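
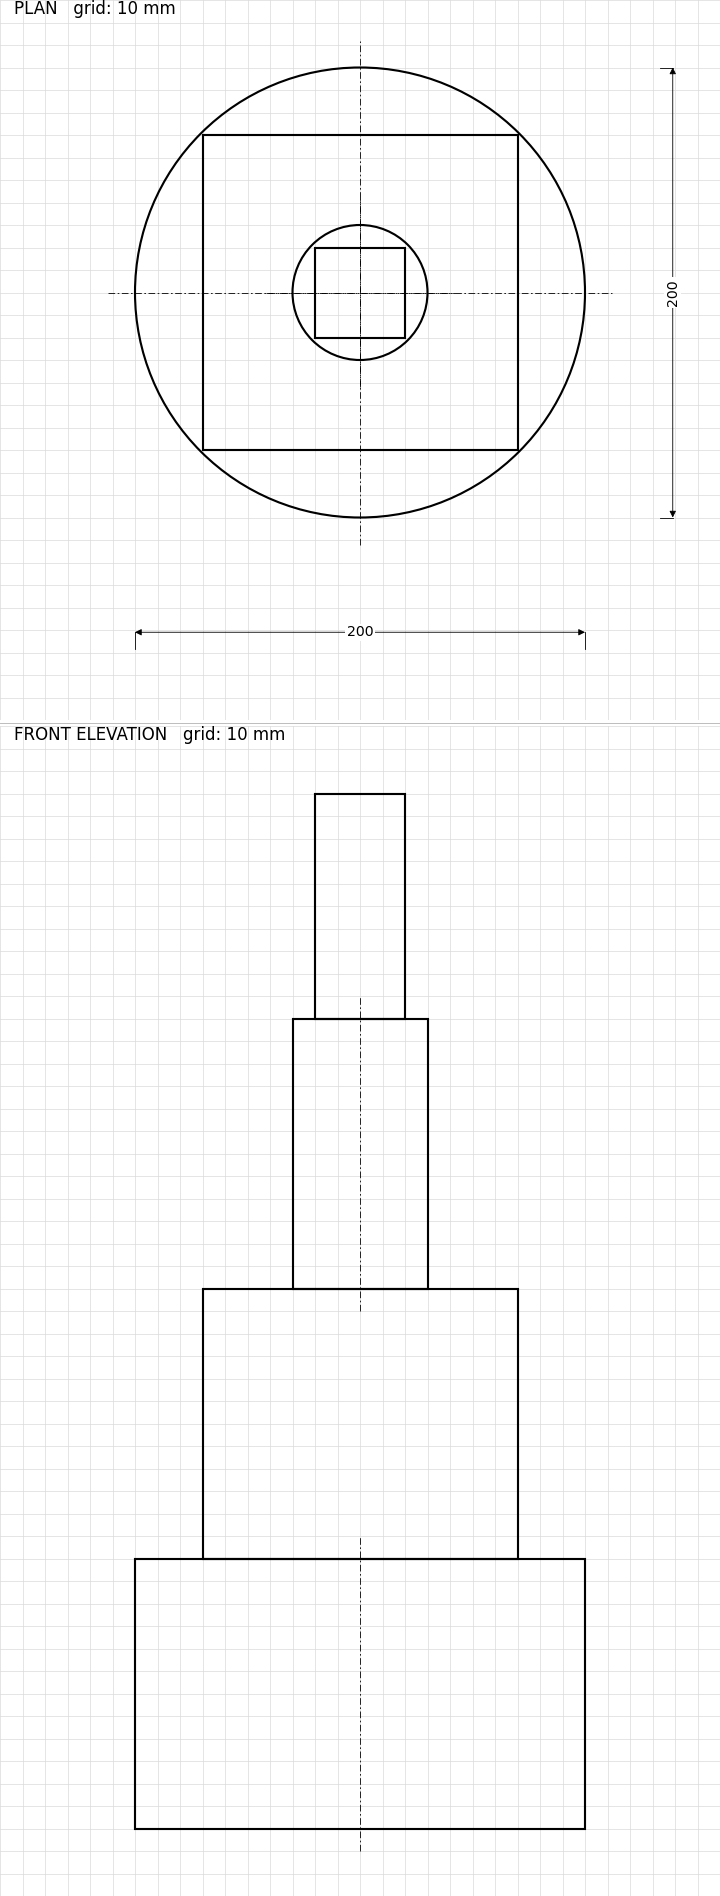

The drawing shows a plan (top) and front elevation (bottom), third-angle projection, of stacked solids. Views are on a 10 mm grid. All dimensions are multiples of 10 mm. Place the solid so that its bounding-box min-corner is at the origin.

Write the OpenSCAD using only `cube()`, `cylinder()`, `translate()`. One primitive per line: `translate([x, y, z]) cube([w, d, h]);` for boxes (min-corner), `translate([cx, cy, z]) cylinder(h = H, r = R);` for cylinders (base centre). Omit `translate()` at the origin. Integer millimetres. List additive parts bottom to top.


translate([100, 100, 0]) cylinder(h = 120, r = 100);
translate([30, 30, 120]) cube([140, 140, 120]);
translate([100, 100, 240]) cylinder(h = 120, r = 30);
translate([80, 80, 360]) cube([40, 40, 100]);


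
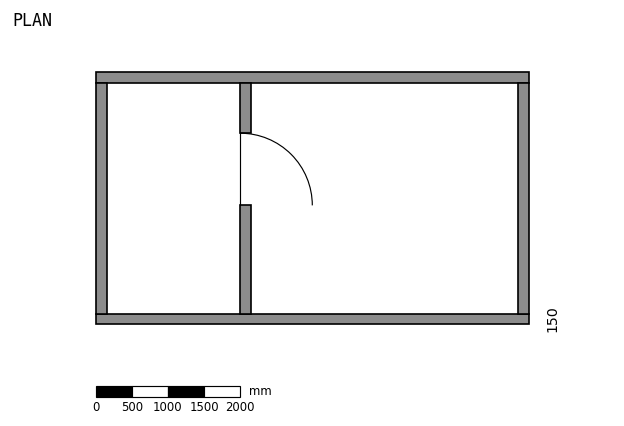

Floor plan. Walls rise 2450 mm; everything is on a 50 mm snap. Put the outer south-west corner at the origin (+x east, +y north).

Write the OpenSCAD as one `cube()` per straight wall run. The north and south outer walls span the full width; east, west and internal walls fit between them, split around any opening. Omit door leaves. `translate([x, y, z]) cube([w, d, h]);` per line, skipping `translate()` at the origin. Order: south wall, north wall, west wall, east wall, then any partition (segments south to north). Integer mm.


cube([6000, 150, 2450]);
translate([0, 3350, 0]) cube([6000, 150, 2450]);
translate([0, 150, 0]) cube([150, 3200, 2450]);
translate([5850, 150, 0]) cube([150, 3200, 2450]);
translate([2000, 150, 0]) cube([150, 1500, 2450]);
translate([2000, 2650, 0]) cube([150, 700, 2450]);


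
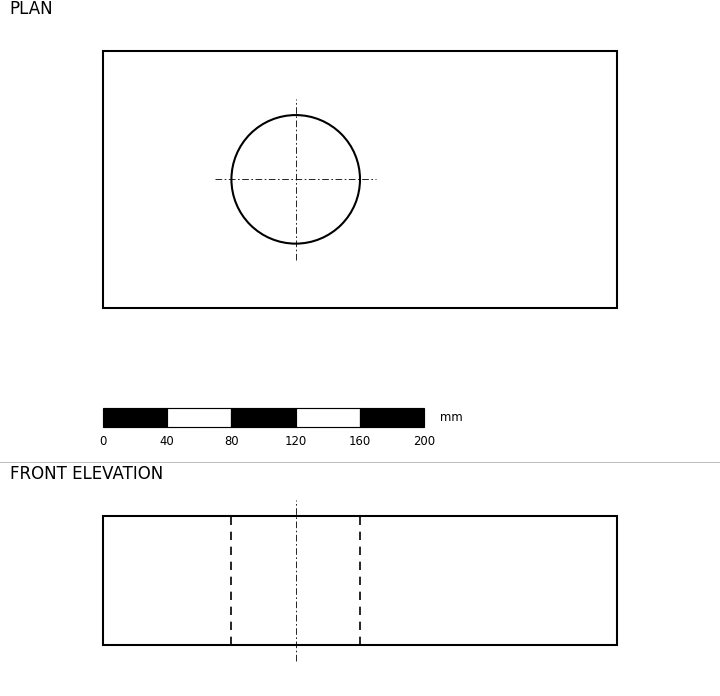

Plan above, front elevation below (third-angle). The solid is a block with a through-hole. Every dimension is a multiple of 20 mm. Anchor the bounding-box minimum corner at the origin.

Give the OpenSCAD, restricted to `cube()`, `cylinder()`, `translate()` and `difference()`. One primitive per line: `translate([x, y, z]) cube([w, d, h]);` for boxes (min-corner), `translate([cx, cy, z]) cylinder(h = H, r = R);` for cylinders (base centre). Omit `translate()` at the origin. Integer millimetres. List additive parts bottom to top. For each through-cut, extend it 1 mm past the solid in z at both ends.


difference() {
  cube([320, 160, 80]);
  translate([120, 80, -1]) cylinder(h = 82, r = 40);
}


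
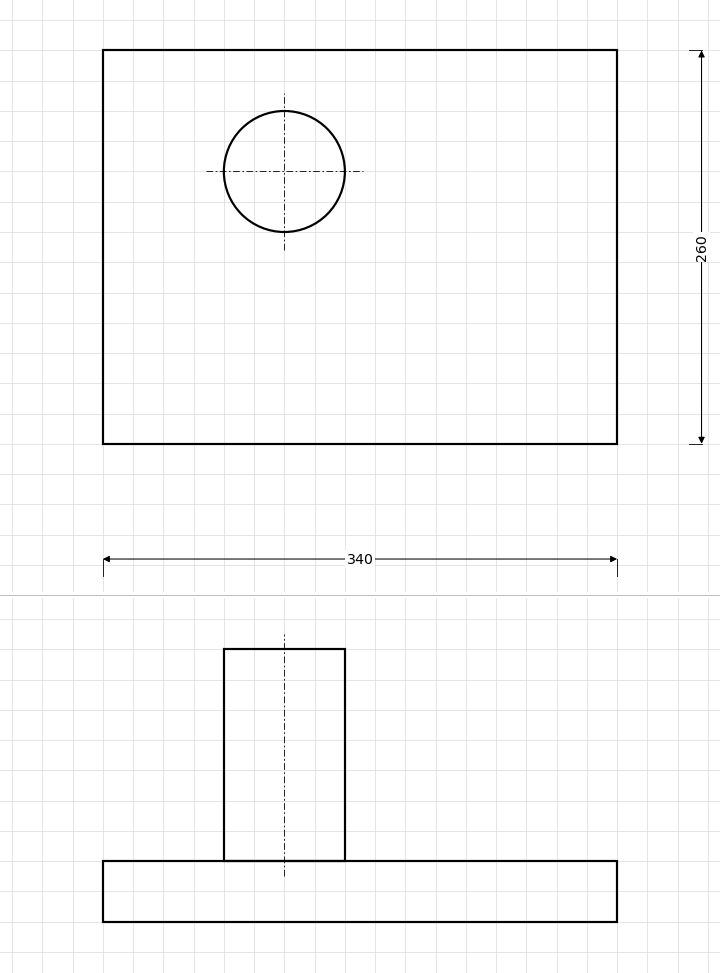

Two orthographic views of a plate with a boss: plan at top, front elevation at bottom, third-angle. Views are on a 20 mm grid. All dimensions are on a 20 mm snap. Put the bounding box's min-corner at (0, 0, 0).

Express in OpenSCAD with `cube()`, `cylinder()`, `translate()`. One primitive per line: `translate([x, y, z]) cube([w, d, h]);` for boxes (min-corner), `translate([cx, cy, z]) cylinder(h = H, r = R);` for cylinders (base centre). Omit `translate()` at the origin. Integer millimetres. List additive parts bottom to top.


cube([340, 260, 40]);
translate([120, 180, 40]) cylinder(h = 140, r = 40);


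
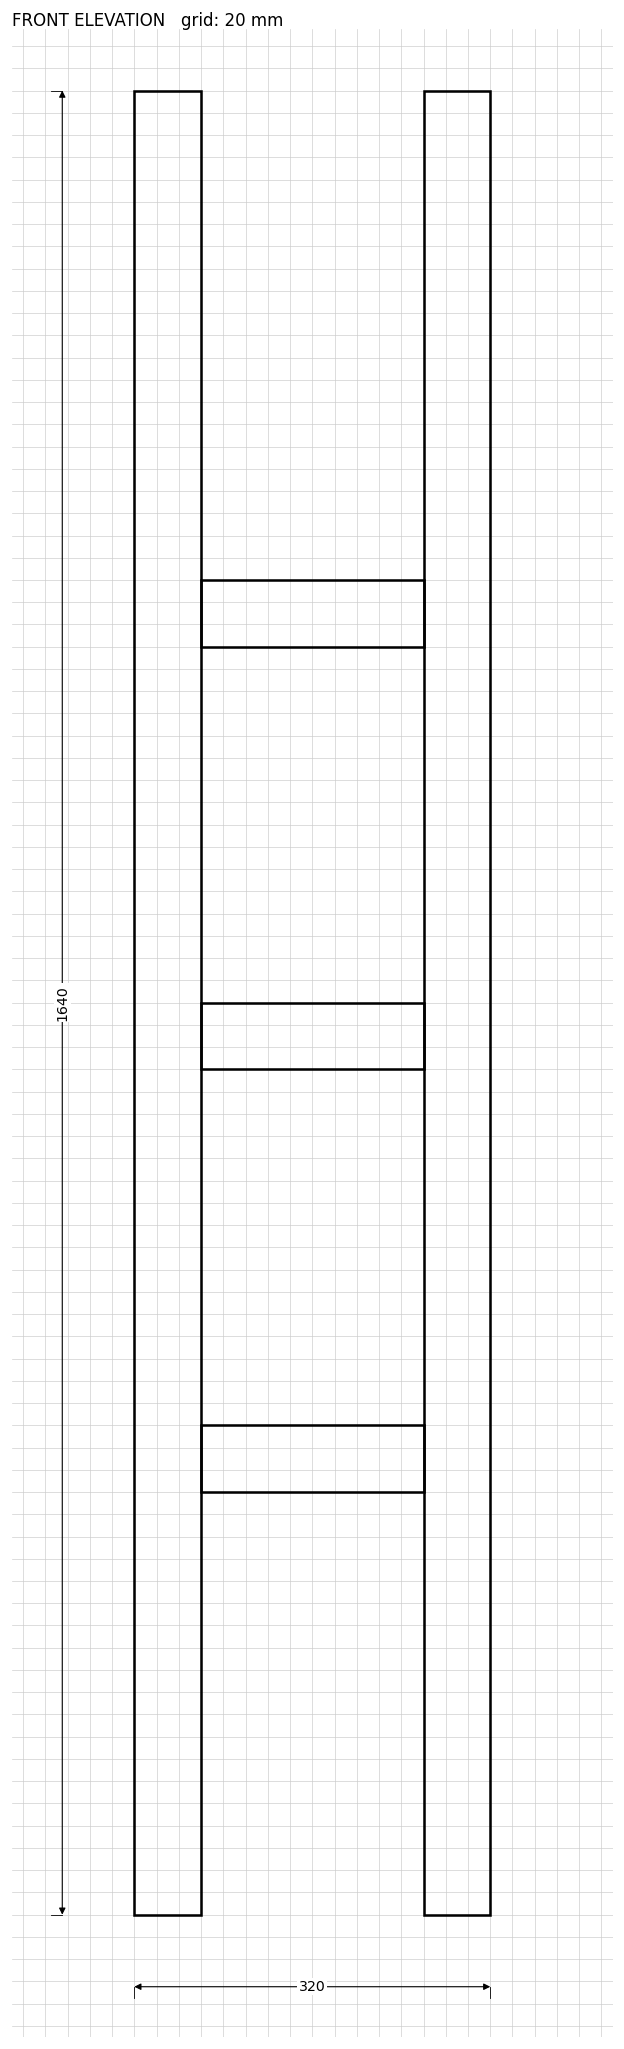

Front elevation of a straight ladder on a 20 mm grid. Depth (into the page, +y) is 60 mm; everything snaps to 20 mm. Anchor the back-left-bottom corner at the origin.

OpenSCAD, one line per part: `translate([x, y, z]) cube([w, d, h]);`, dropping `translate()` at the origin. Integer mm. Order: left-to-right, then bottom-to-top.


cube([60, 60, 1640]);
translate([60, 0, 380]) cube([200, 60, 60]);
translate([60, 0, 760]) cube([200, 60, 60]);
translate([60, 0, 1140]) cube([200, 60, 60]);
translate([260, 0, 0]) cube([60, 60, 1640]);


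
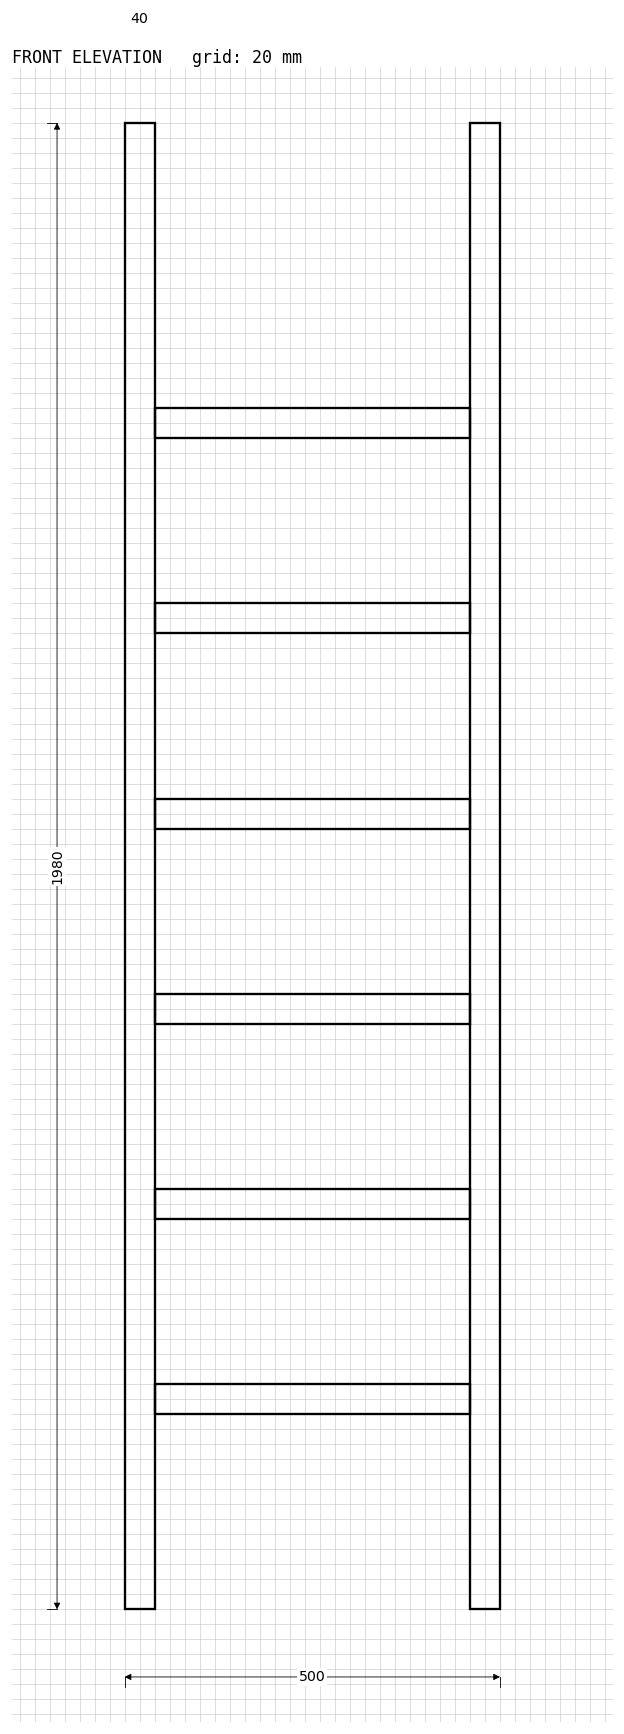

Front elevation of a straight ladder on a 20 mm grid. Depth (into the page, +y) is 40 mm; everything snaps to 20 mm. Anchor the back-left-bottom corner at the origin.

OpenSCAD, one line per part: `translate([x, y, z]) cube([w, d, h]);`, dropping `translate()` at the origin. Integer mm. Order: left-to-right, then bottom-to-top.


cube([40, 40, 1980]);
translate([40, 0, 260]) cube([420, 40, 40]);
translate([40, 0, 520]) cube([420, 40, 40]);
translate([40, 0, 780]) cube([420, 40, 40]);
translate([40, 0, 1040]) cube([420, 40, 40]);
translate([40, 0, 1300]) cube([420, 40, 40]);
translate([40, 0, 1560]) cube([420, 40, 40]);
translate([460, 0, 0]) cube([40, 40, 1980]);


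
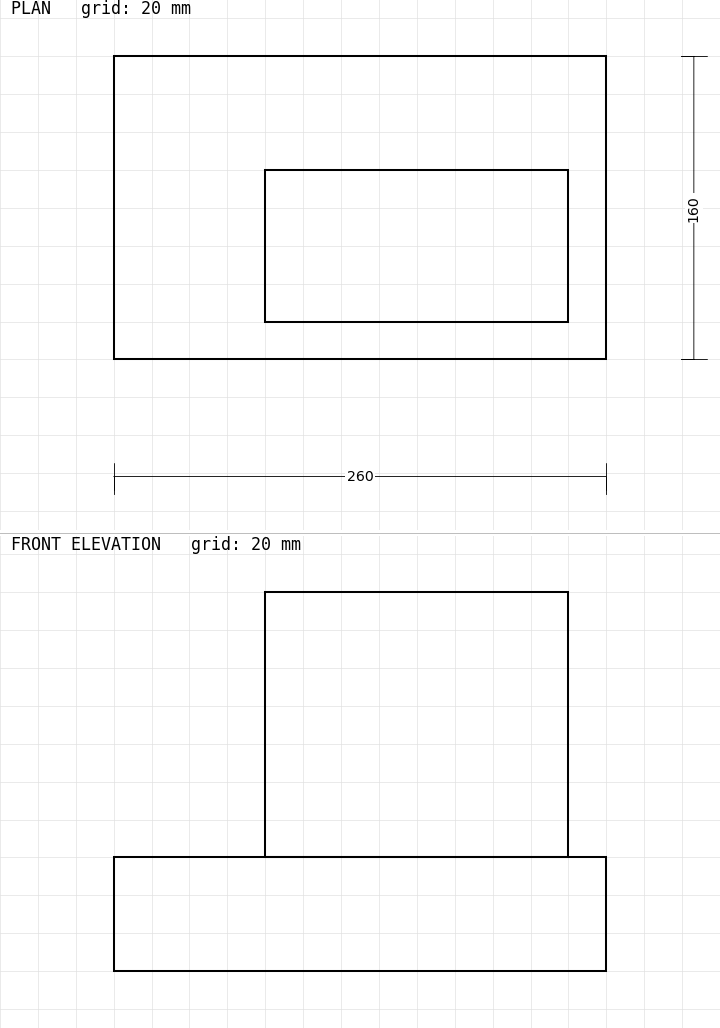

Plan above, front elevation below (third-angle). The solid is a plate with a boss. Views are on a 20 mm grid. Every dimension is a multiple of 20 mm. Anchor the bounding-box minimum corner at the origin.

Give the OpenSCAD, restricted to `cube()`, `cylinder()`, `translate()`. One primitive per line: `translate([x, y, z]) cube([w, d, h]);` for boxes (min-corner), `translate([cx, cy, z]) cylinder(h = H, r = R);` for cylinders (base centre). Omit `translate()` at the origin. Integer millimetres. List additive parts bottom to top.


cube([260, 160, 60]);
translate([80, 20, 60]) cube([160, 80, 140]);


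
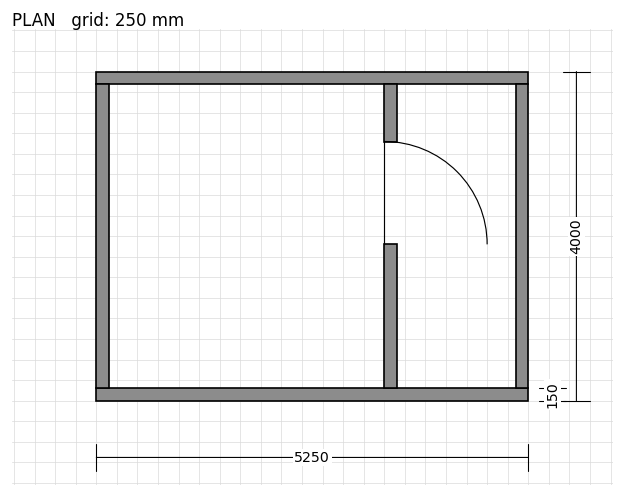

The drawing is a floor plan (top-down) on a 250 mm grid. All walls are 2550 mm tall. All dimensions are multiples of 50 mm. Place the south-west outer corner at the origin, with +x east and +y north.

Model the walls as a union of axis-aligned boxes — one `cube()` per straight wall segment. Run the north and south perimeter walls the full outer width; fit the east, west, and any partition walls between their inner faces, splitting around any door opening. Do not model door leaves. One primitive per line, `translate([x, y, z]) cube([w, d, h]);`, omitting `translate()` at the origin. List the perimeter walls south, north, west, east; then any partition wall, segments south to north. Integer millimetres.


cube([5250, 150, 2550]);
translate([0, 3850, 0]) cube([5250, 150, 2550]);
translate([0, 150, 0]) cube([150, 3700, 2550]);
translate([5100, 150, 0]) cube([150, 3700, 2550]);
translate([3500, 150, 0]) cube([150, 1750, 2550]);
translate([3500, 3150, 0]) cube([150, 700, 2550]);


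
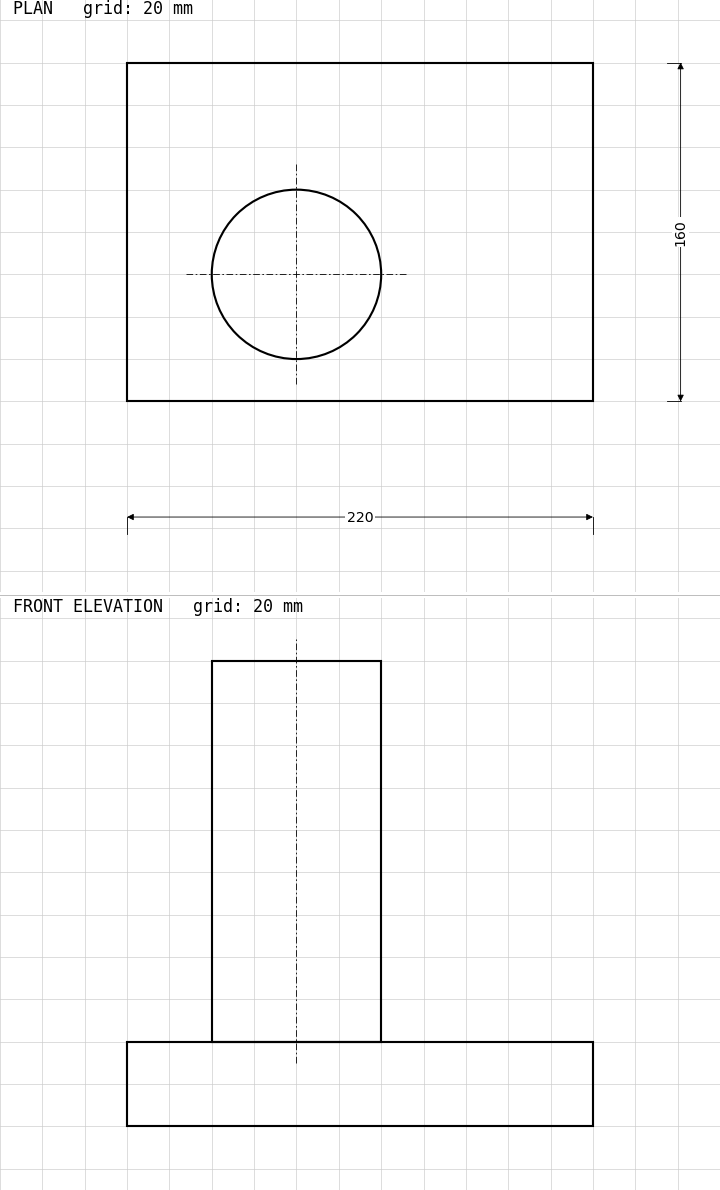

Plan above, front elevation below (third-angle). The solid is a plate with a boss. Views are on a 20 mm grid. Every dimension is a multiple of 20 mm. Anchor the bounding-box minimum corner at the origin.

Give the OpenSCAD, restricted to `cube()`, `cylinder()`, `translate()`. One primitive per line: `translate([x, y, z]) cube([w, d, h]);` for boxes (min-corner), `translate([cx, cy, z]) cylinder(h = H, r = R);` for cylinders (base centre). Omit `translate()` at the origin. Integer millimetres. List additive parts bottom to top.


cube([220, 160, 40]);
translate([80, 60, 40]) cylinder(h = 180, r = 40);


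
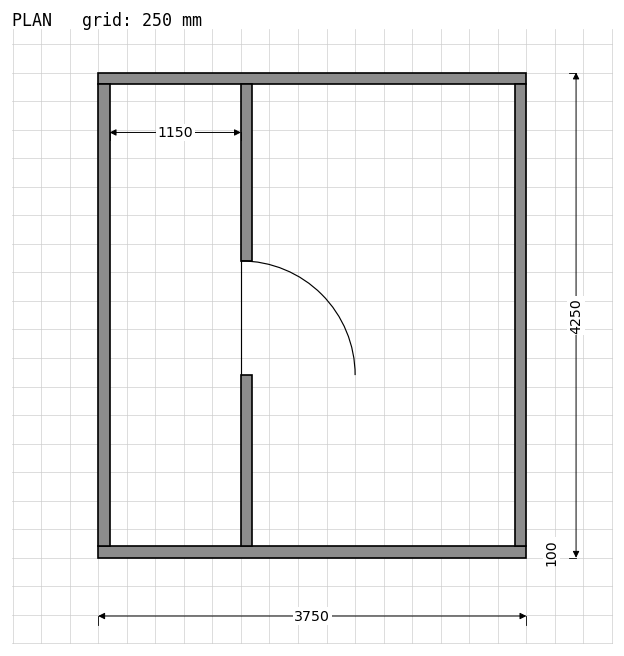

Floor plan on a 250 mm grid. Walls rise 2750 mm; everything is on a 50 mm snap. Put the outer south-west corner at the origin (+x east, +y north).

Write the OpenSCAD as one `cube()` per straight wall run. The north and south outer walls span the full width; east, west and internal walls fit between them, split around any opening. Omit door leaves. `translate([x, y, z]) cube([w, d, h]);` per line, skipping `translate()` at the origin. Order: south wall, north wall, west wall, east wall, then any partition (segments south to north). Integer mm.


cube([3750, 100, 2750]);
translate([0, 4150, 0]) cube([3750, 100, 2750]);
translate([0, 100, 0]) cube([100, 4050, 2750]);
translate([3650, 100, 0]) cube([100, 4050, 2750]);
translate([1250, 100, 0]) cube([100, 1500, 2750]);
translate([1250, 2600, 0]) cube([100, 1550, 2750]);


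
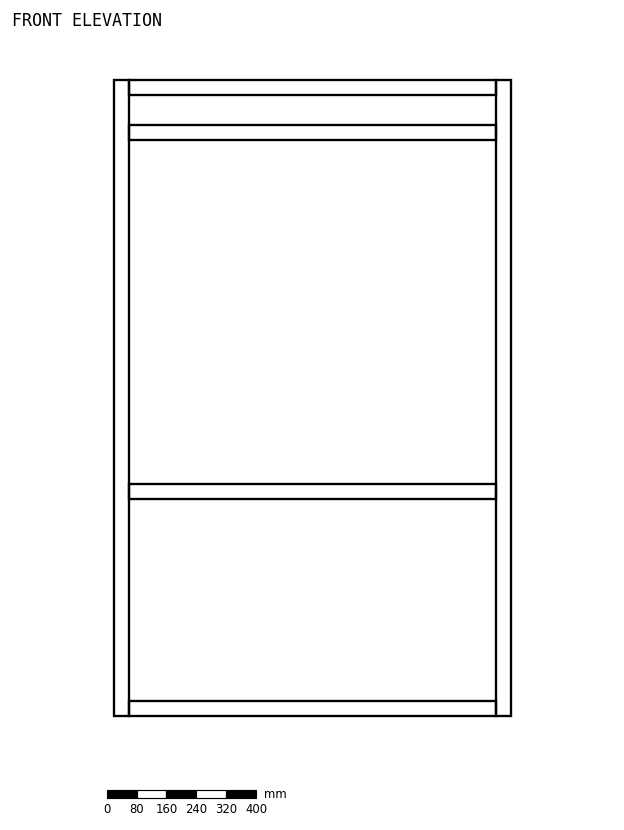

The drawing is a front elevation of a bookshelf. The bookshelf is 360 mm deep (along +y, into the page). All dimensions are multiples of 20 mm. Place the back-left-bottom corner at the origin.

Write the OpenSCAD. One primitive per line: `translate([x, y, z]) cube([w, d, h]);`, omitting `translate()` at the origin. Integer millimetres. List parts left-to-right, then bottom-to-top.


cube([40, 360, 1700]);
translate([40, 0, 0]) cube([980, 360, 40]);
translate([40, 0, 580]) cube([980, 360, 40]);
translate([40, 0, 1540]) cube([980, 360, 40]);
translate([40, 0, 1660]) cube([980, 360, 40]);
translate([1020, 0, 0]) cube([40, 360, 1700]);


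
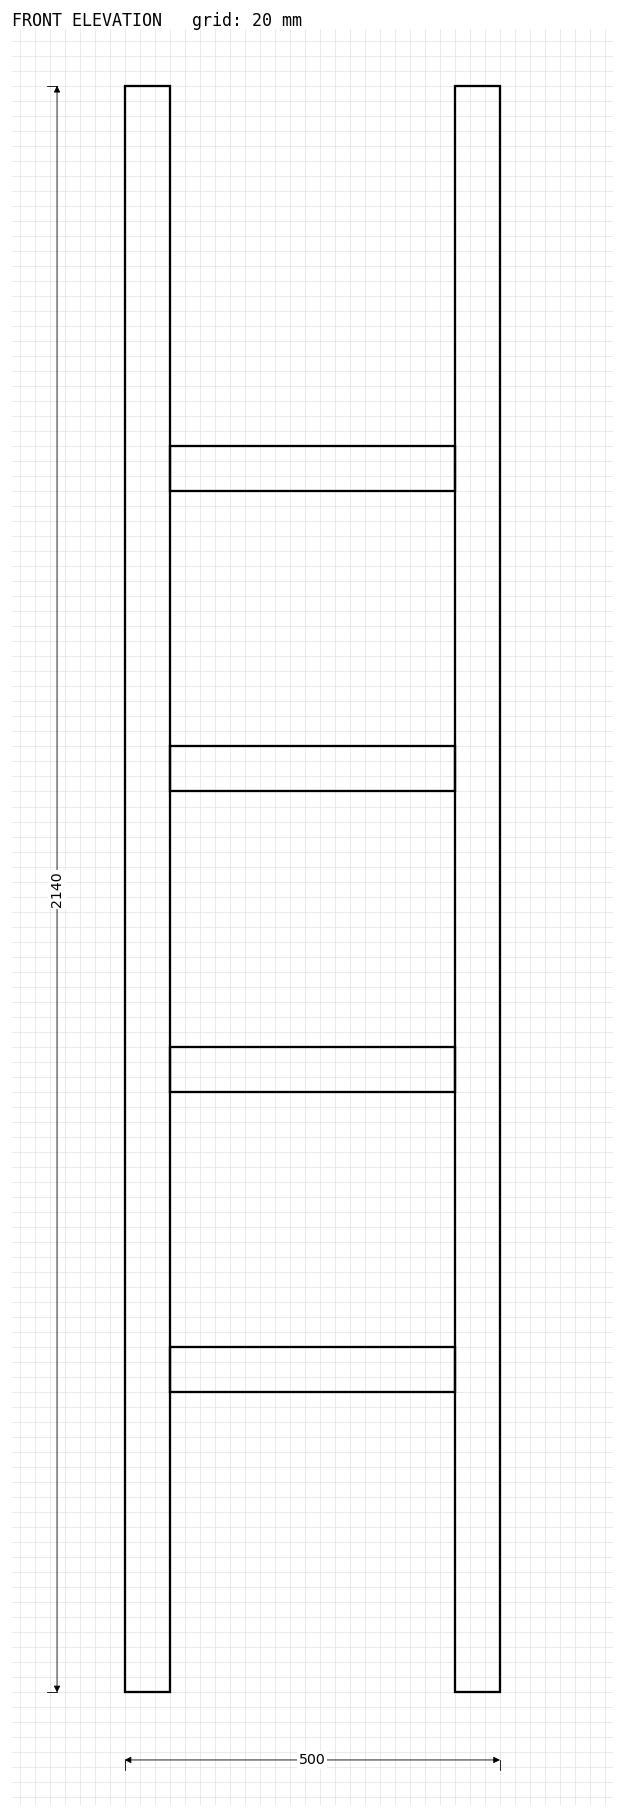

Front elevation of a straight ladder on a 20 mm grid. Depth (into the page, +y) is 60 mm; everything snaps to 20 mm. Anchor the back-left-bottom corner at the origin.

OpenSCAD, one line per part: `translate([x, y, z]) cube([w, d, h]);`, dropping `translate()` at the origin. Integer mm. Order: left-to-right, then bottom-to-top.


cube([60, 60, 2140]);
translate([60, 0, 400]) cube([380, 60, 60]);
translate([60, 0, 800]) cube([380, 60, 60]);
translate([60, 0, 1200]) cube([380, 60, 60]);
translate([60, 0, 1600]) cube([380, 60, 60]);
translate([440, 0, 0]) cube([60, 60, 2140]);


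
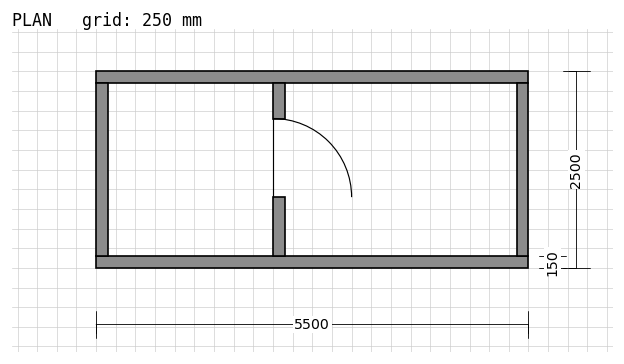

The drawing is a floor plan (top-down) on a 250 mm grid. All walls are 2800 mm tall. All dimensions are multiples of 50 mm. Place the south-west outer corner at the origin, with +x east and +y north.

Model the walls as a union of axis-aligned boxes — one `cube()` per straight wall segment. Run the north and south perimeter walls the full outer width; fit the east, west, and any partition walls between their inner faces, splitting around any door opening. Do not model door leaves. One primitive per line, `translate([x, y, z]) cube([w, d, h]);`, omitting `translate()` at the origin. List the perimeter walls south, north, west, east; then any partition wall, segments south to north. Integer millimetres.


cube([5500, 150, 2800]);
translate([0, 2350, 0]) cube([5500, 150, 2800]);
translate([0, 150, 0]) cube([150, 2200, 2800]);
translate([5350, 150, 0]) cube([150, 2200, 2800]);
translate([2250, 150, 0]) cube([150, 750, 2800]);
translate([2250, 1900, 0]) cube([150, 450, 2800]);


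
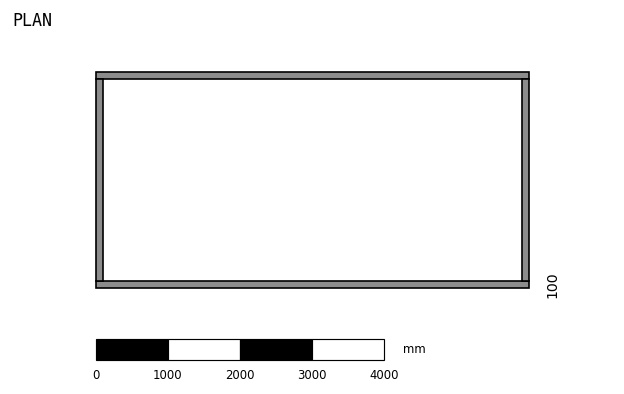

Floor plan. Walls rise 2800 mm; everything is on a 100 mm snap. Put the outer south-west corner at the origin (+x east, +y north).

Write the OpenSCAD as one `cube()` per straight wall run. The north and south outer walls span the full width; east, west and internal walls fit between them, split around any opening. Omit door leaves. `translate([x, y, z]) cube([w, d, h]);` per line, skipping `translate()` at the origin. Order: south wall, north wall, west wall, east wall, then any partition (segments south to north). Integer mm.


cube([6000, 100, 2800]);
translate([0, 2900, 0]) cube([6000, 100, 2800]);
translate([0, 100, 0]) cube([100, 2800, 2800]);
translate([5900, 100, 0]) cube([100, 2800, 2800]);


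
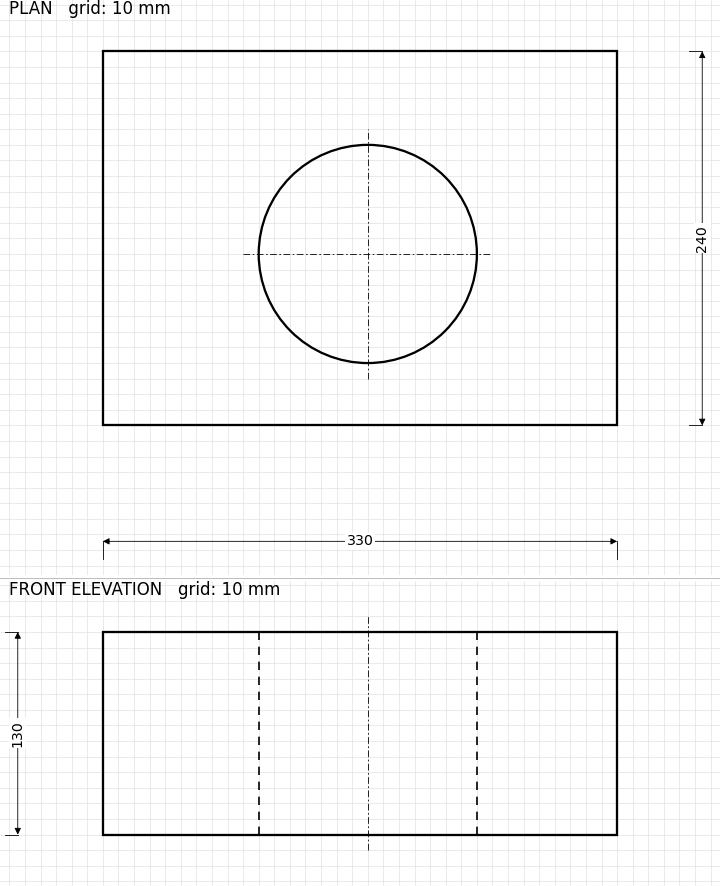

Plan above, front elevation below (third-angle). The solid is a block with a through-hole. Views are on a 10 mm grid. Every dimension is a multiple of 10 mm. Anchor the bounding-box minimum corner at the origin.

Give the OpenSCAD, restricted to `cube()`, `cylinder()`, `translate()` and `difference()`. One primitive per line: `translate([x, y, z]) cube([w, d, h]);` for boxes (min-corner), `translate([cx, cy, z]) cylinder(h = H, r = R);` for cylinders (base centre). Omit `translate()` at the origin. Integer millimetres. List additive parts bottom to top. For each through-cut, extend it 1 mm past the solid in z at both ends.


difference() {
  cube([330, 240, 130]);
  translate([170, 110, -1]) cylinder(h = 132, r = 70);
}


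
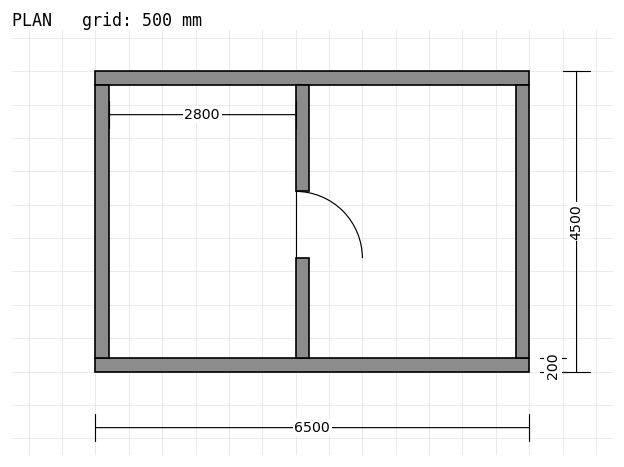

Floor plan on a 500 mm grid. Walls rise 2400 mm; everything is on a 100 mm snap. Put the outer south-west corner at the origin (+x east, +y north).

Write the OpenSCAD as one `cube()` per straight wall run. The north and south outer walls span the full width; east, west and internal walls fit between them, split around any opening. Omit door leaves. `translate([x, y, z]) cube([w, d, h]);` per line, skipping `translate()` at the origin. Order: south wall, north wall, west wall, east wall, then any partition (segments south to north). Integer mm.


cube([6500, 200, 2400]);
translate([0, 4300, 0]) cube([6500, 200, 2400]);
translate([0, 200, 0]) cube([200, 4100, 2400]);
translate([6300, 200, 0]) cube([200, 4100, 2400]);
translate([3000, 200, 0]) cube([200, 1500, 2400]);
translate([3000, 2700, 0]) cube([200, 1600, 2400]);


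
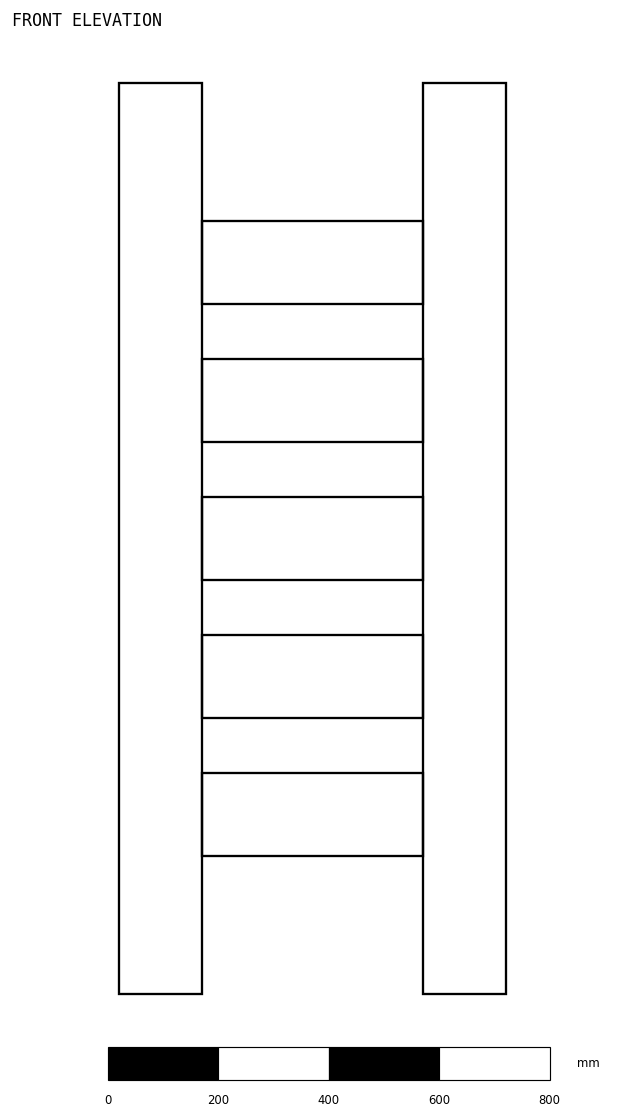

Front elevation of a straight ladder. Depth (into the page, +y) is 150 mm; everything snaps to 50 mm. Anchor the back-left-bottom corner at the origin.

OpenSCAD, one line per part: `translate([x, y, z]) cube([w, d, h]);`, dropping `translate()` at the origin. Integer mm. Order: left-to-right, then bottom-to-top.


cube([150, 150, 1650]);
translate([150, 0, 250]) cube([400, 150, 150]);
translate([150, 0, 500]) cube([400, 150, 150]);
translate([150, 0, 750]) cube([400, 150, 150]);
translate([150, 0, 1000]) cube([400, 150, 150]);
translate([150, 0, 1250]) cube([400, 150, 150]);
translate([550, 0, 0]) cube([150, 150, 1650]);


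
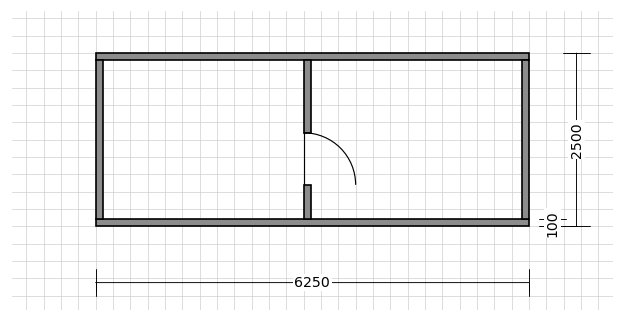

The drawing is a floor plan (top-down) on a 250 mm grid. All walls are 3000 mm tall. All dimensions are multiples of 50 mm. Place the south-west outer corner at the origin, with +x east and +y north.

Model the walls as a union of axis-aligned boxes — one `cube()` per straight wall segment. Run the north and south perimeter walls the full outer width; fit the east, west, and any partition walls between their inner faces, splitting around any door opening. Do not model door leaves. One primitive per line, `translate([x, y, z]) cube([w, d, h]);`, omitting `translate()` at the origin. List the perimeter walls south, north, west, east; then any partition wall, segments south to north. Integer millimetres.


cube([6250, 100, 3000]);
translate([0, 2400, 0]) cube([6250, 100, 3000]);
translate([0, 100, 0]) cube([100, 2300, 3000]);
translate([6150, 100, 0]) cube([100, 2300, 3000]);
translate([3000, 100, 0]) cube([100, 500, 3000]);
translate([3000, 1350, 0]) cube([100, 1050, 3000]);


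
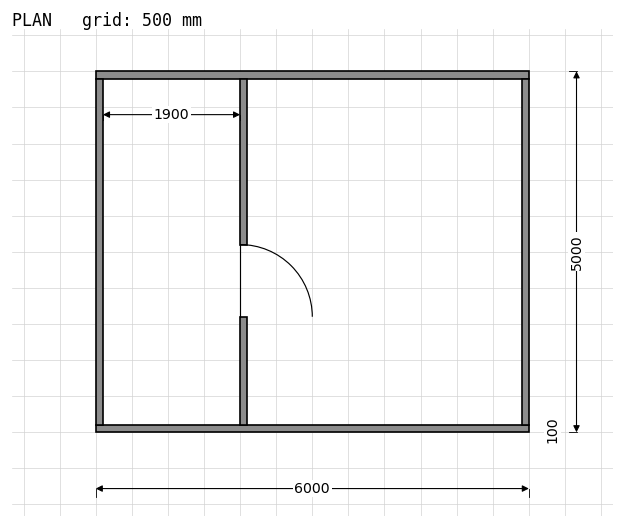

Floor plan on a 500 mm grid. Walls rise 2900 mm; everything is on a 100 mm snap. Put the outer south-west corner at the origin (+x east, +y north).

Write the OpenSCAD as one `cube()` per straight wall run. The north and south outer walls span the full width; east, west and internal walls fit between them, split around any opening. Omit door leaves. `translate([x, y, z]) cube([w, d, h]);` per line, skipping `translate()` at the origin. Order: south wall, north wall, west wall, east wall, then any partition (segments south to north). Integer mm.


cube([6000, 100, 2900]);
translate([0, 4900, 0]) cube([6000, 100, 2900]);
translate([0, 100, 0]) cube([100, 4800, 2900]);
translate([5900, 100, 0]) cube([100, 4800, 2900]);
translate([2000, 100, 0]) cube([100, 1500, 2900]);
translate([2000, 2600, 0]) cube([100, 2300, 2900]);


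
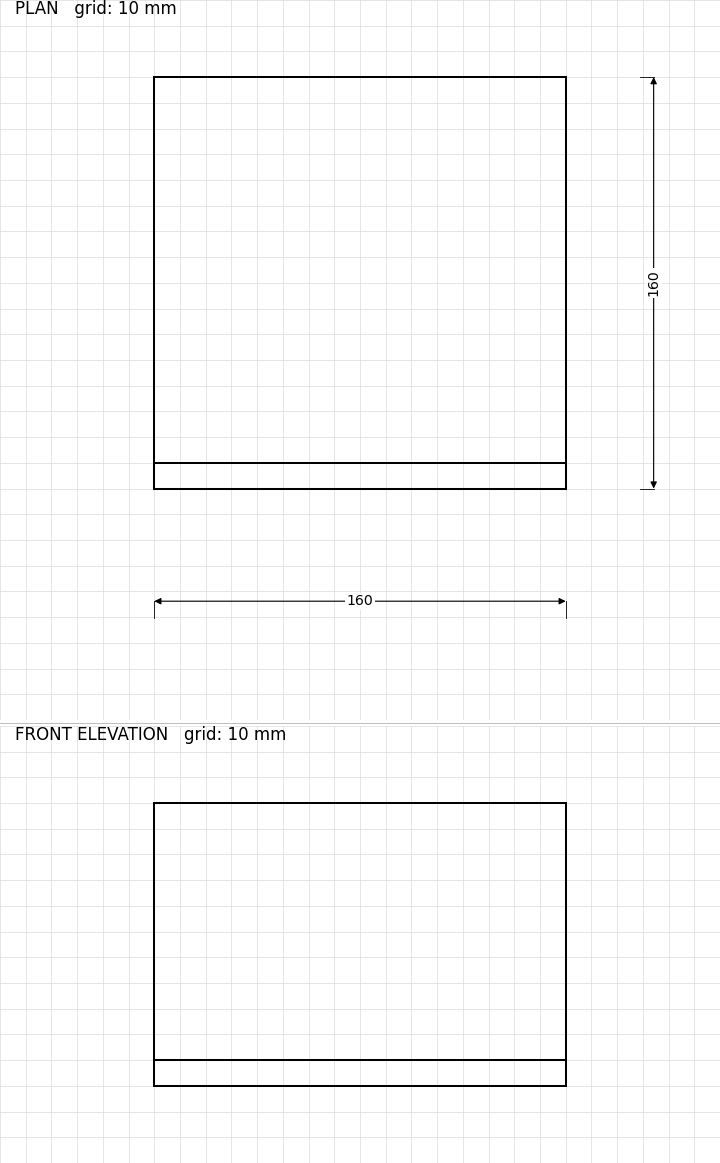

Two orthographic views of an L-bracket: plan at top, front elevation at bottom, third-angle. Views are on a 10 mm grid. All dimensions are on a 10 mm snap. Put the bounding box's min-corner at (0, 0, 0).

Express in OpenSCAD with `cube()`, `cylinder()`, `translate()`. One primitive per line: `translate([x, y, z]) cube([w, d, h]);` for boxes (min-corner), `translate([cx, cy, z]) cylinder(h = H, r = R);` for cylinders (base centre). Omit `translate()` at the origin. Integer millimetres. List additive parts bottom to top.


cube([160, 160, 10]);
translate([0, 0, 10]) cube([160, 10, 100]);


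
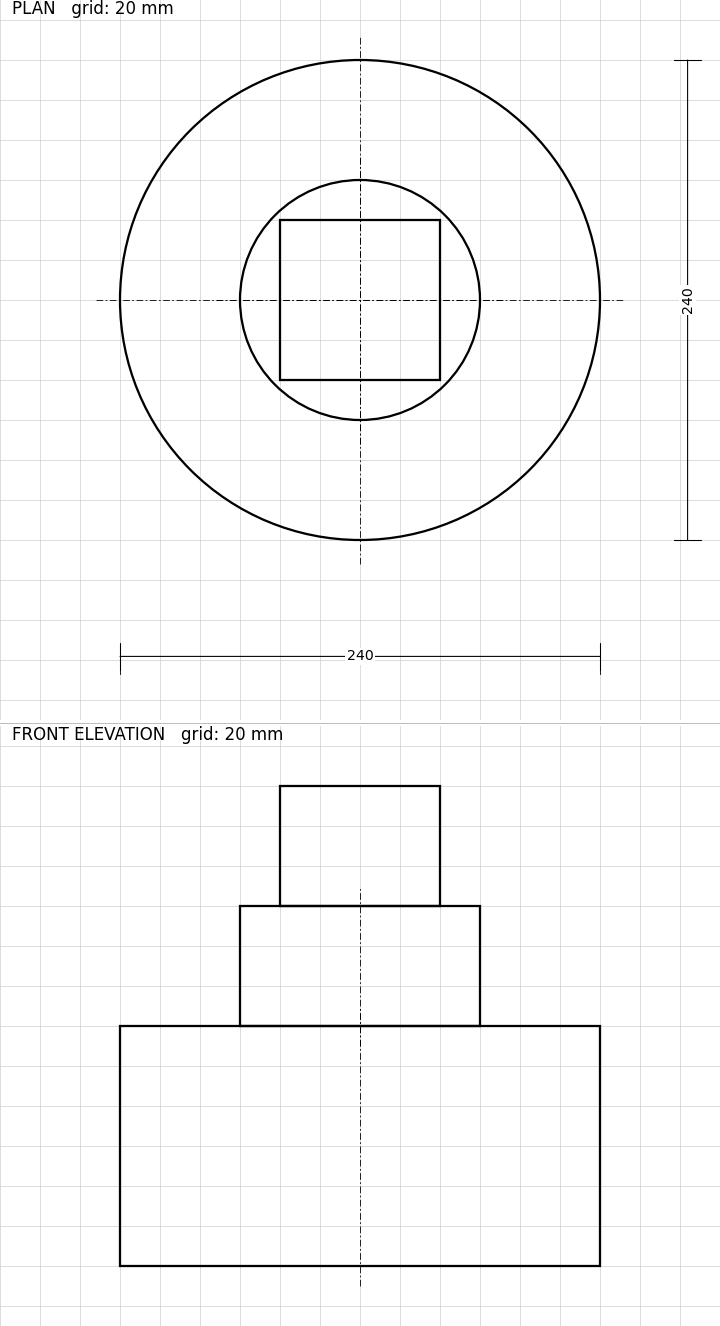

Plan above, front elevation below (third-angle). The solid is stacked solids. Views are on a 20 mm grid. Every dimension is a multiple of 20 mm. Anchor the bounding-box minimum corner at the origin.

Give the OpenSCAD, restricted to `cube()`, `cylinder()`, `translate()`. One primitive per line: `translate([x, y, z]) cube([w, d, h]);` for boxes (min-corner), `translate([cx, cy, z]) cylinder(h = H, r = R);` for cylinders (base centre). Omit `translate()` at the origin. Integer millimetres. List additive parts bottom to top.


translate([120, 120, 0]) cylinder(h = 120, r = 120);
translate([120, 120, 120]) cylinder(h = 60, r = 60);
translate([80, 80, 180]) cube([80, 80, 60]);


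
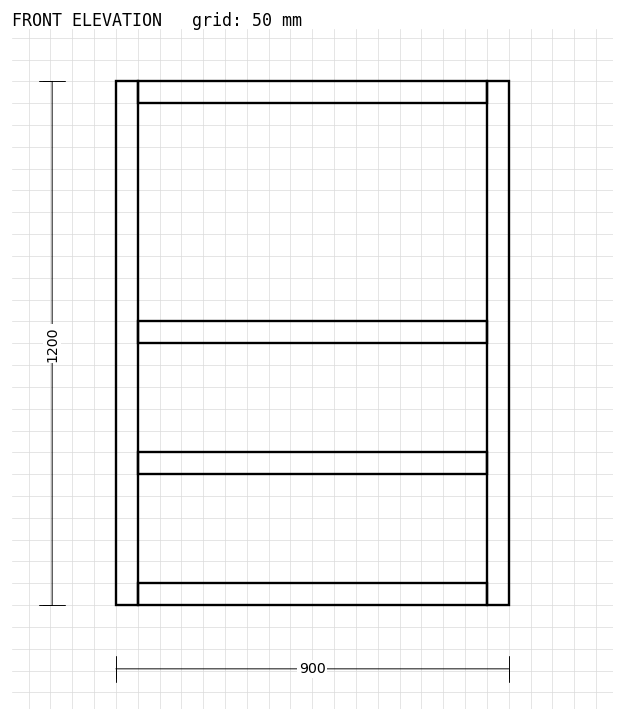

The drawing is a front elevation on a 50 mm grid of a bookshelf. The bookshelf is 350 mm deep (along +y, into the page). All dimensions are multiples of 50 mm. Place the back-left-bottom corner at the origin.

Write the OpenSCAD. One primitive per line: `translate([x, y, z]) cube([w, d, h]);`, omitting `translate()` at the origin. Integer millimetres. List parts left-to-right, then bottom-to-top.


cube([50, 350, 1200]);
translate([50, 0, 0]) cube([800, 350, 50]);
translate([50, 0, 300]) cube([800, 350, 50]);
translate([50, 0, 600]) cube([800, 350, 50]);
translate([50, 0, 1150]) cube([800, 350, 50]);
translate([850, 0, 0]) cube([50, 350, 1200]);


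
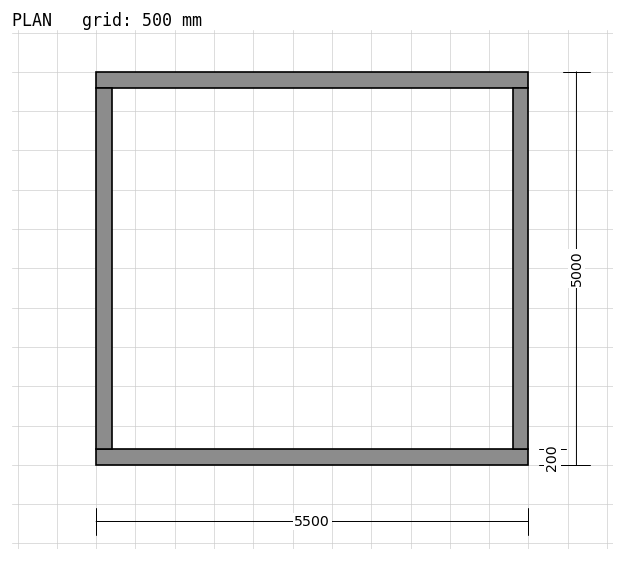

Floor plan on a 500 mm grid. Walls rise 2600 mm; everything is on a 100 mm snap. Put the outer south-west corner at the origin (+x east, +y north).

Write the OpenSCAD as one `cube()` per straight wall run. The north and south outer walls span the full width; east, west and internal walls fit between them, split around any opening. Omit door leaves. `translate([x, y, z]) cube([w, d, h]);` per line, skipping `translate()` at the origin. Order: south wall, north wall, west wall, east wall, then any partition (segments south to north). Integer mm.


cube([5500, 200, 2600]);
translate([0, 4800, 0]) cube([5500, 200, 2600]);
translate([0, 200, 0]) cube([200, 4600, 2600]);
translate([5300, 200, 0]) cube([200, 4600, 2600]);


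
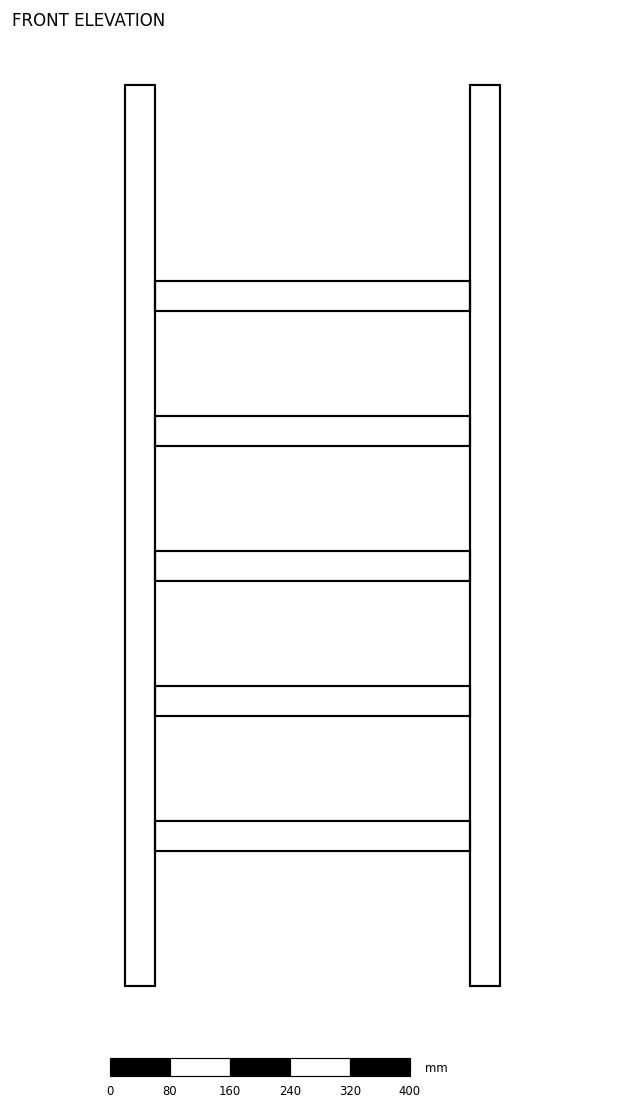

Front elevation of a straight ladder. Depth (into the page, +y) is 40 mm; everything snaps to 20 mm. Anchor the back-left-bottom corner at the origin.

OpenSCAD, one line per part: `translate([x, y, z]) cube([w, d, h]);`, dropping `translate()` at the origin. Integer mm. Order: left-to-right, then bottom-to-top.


cube([40, 40, 1200]);
translate([40, 0, 180]) cube([420, 40, 40]);
translate([40, 0, 360]) cube([420, 40, 40]);
translate([40, 0, 540]) cube([420, 40, 40]);
translate([40, 0, 720]) cube([420, 40, 40]);
translate([40, 0, 900]) cube([420, 40, 40]);
translate([460, 0, 0]) cube([40, 40, 1200]);


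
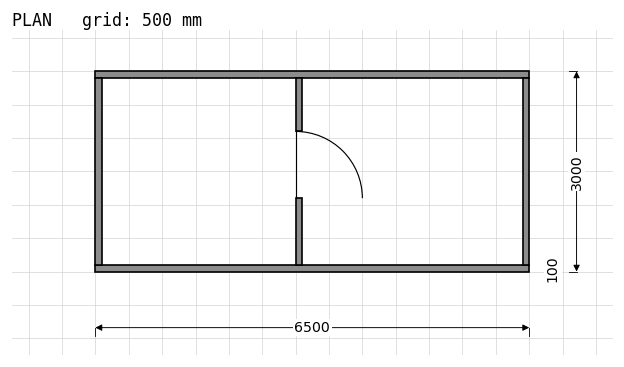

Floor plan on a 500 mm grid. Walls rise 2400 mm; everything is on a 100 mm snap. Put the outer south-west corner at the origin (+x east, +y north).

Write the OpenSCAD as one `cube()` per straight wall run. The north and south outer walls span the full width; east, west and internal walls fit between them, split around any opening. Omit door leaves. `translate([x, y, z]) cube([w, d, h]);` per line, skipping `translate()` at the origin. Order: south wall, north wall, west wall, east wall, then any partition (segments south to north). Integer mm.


cube([6500, 100, 2400]);
translate([0, 2900, 0]) cube([6500, 100, 2400]);
translate([0, 100, 0]) cube([100, 2800, 2400]);
translate([6400, 100, 0]) cube([100, 2800, 2400]);
translate([3000, 100, 0]) cube([100, 1000, 2400]);
translate([3000, 2100, 0]) cube([100, 800, 2400]);


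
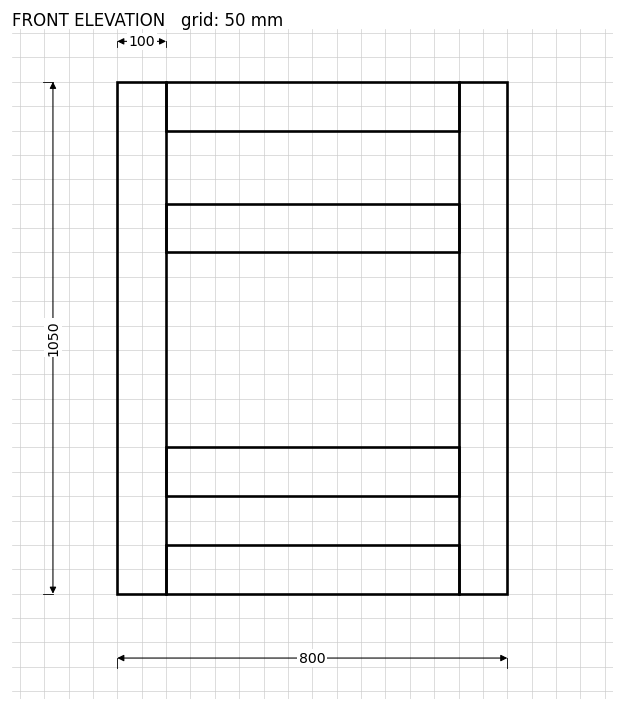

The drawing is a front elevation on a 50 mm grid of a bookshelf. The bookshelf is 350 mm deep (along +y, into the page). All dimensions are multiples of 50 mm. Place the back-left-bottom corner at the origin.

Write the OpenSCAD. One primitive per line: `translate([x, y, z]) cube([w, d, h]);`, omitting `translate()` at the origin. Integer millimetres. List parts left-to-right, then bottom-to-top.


cube([100, 350, 1050]);
translate([100, 0, 0]) cube([600, 350, 100]);
translate([100, 0, 200]) cube([600, 350, 100]);
translate([100, 0, 700]) cube([600, 350, 100]);
translate([100, 0, 950]) cube([600, 350, 100]);
translate([700, 0, 0]) cube([100, 350, 1050]);


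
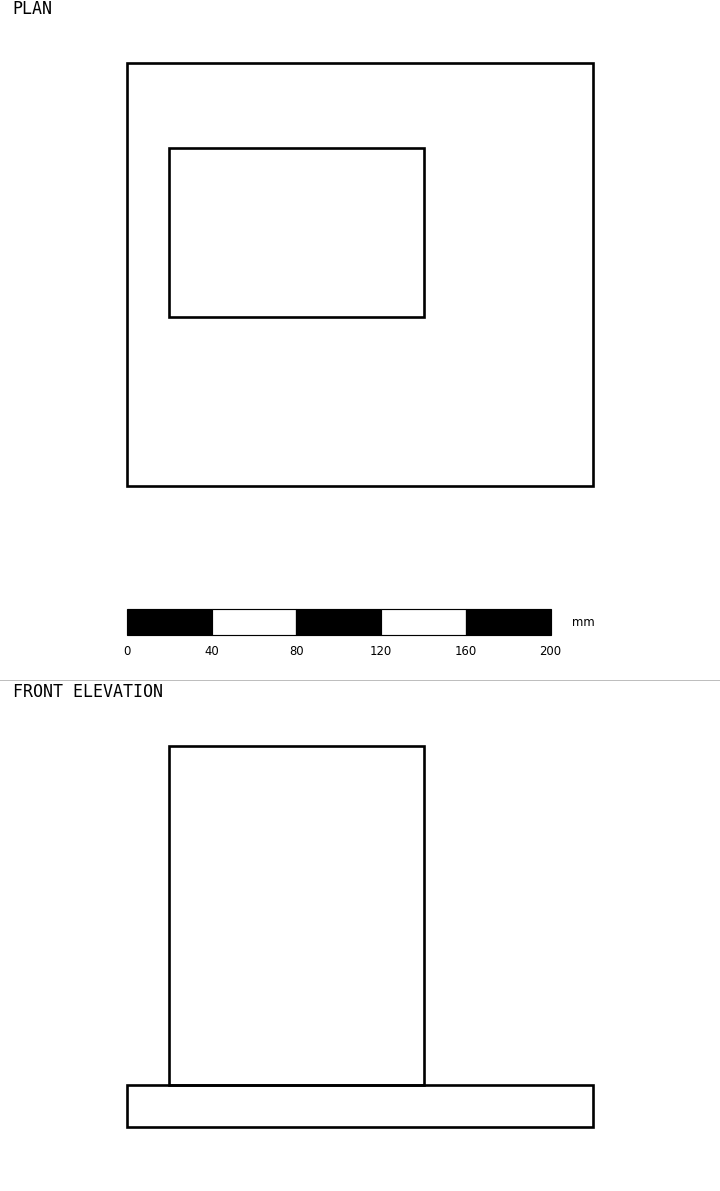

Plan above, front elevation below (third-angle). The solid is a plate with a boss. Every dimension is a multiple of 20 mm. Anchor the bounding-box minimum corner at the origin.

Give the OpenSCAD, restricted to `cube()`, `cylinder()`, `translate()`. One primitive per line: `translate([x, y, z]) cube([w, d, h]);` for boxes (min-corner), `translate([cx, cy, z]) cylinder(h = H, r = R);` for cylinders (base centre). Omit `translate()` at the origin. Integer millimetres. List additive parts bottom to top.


cube([220, 200, 20]);
translate([20, 80, 20]) cube([120, 80, 160]);


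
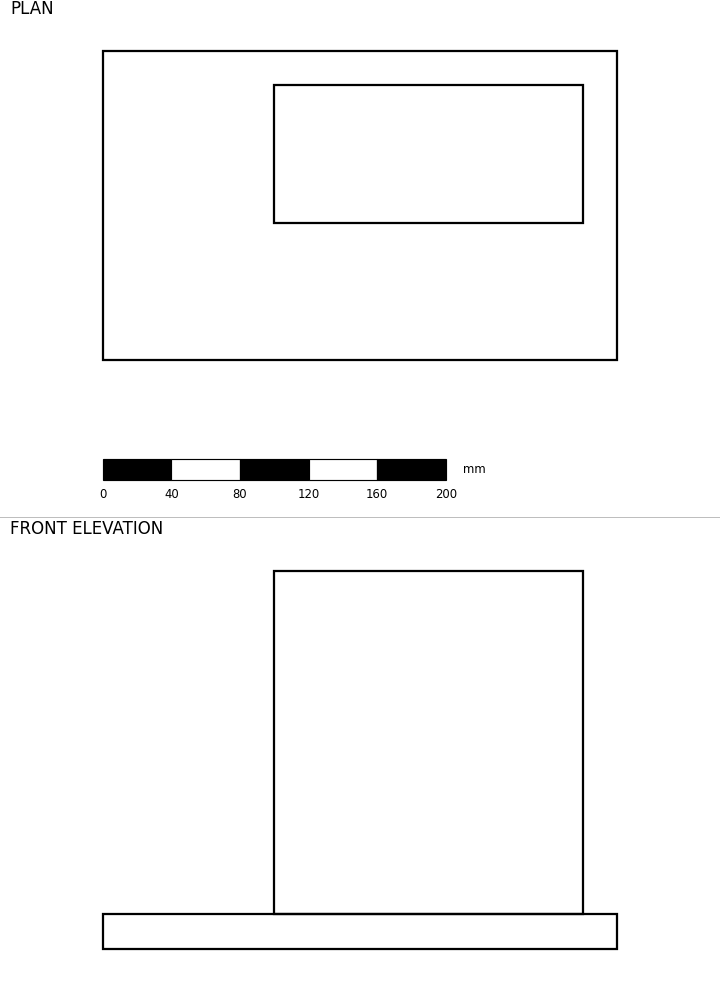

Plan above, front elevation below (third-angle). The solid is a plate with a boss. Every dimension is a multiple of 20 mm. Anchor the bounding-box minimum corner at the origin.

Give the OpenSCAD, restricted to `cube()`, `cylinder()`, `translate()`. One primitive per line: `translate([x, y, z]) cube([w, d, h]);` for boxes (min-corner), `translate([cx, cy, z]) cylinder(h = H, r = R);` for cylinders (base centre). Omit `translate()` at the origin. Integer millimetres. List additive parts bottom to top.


cube([300, 180, 20]);
translate([100, 80, 20]) cube([180, 80, 200]);


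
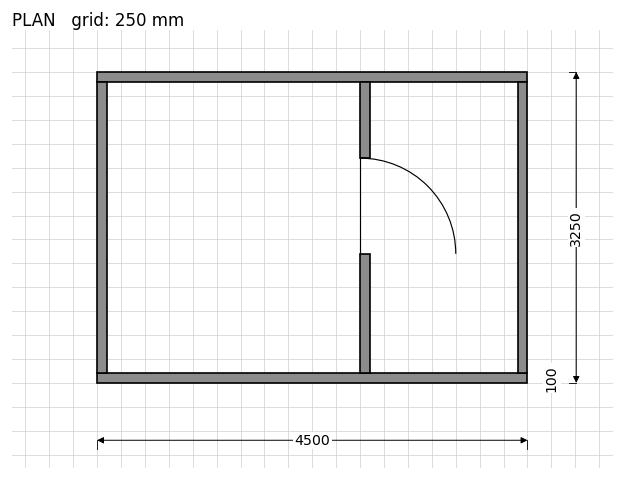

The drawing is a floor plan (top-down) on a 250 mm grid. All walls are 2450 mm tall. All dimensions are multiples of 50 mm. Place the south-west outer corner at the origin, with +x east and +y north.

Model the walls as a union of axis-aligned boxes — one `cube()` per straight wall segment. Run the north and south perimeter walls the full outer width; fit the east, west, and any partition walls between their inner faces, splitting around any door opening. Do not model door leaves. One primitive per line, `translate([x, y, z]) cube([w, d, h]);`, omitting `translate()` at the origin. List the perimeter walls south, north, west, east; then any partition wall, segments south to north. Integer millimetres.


cube([4500, 100, 2450]);
translate([0, 3150, 0]) cube([4500, 100, 2450]);
translate([0, 100, 0]) cube([100, 3050, 2450]);
translate([4400, 100, 0]) cube([100, 3050, 2450]);
translate([2750, 100, 0]) cube([100, 1250, 2450]);
translate([2750, 2350, 0]) cube([100, 800, 2450]);


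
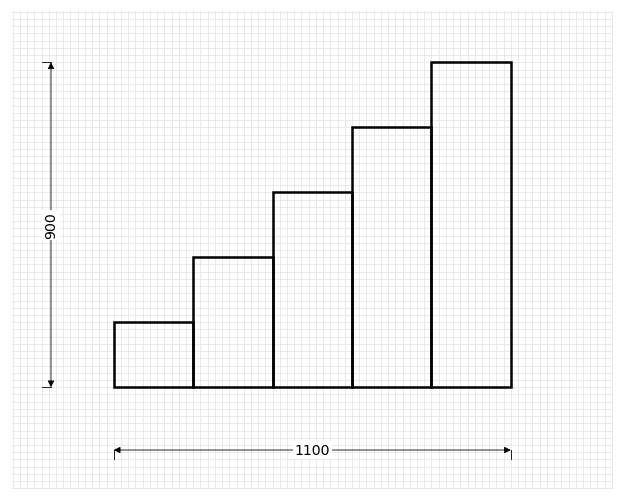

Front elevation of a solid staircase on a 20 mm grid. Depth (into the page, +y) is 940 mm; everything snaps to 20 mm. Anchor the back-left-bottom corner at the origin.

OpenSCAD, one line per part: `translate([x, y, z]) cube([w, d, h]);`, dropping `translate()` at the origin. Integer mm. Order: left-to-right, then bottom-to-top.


cube([220, 940, 180]);
translate([220, 0, 0]) cube([220, 940, 360]);
translate([440, 0, 0]) cube([220, 940, 540]);
translate([660, 0, 0]) cube([220, 940, 720]);
translate([880, 0, 0]) cube([220, 940, 900]);


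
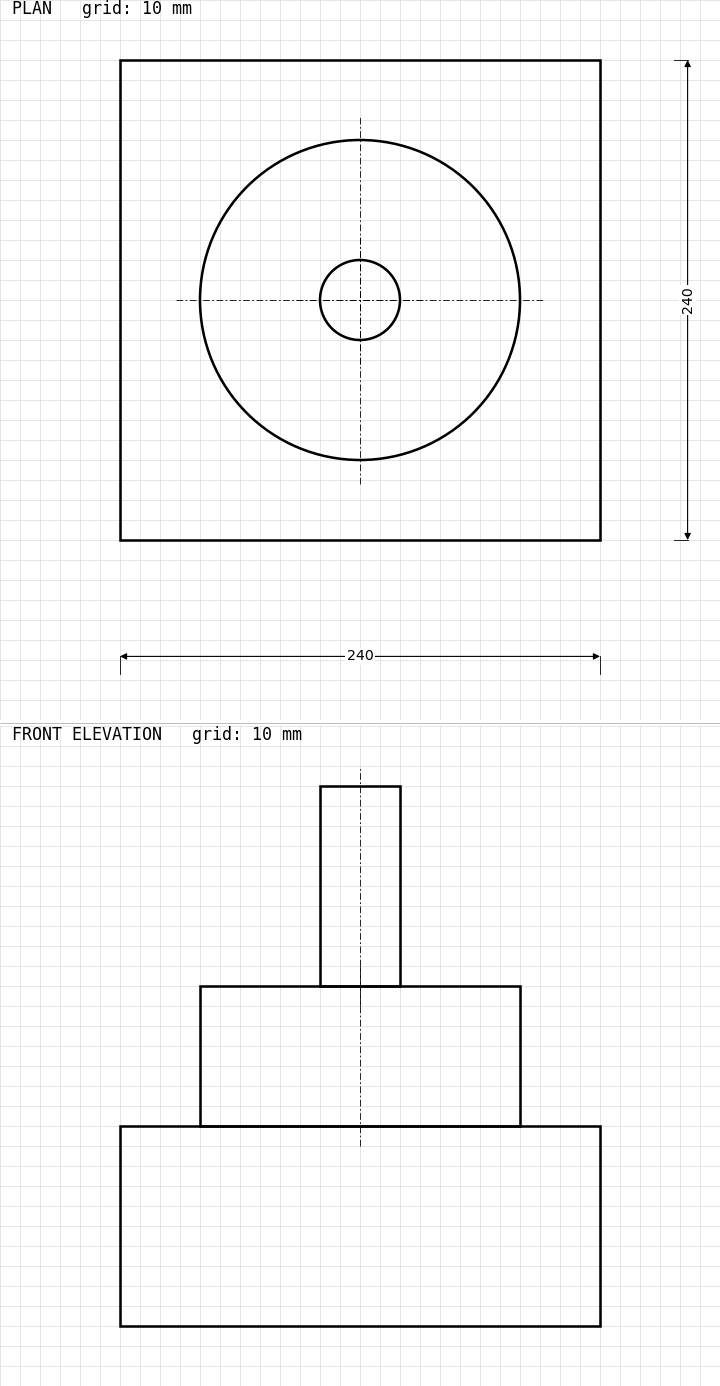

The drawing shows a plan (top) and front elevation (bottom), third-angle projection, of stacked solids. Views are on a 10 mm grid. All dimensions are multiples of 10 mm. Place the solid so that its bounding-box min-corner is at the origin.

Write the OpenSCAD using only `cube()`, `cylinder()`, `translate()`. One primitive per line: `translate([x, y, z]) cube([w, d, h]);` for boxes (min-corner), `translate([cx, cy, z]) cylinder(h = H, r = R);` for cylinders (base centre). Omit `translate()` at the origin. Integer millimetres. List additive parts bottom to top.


cube([240, 240, 100]);
translate([120, 120, 100]) cylinder(h = 70, r = 80);
translate([120, 120, 170]) cylinder(h = 100, r = 20);


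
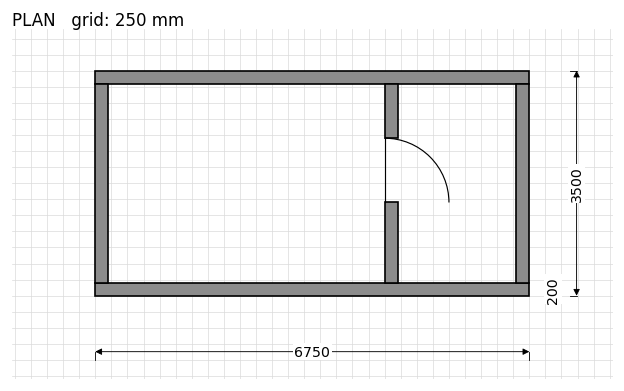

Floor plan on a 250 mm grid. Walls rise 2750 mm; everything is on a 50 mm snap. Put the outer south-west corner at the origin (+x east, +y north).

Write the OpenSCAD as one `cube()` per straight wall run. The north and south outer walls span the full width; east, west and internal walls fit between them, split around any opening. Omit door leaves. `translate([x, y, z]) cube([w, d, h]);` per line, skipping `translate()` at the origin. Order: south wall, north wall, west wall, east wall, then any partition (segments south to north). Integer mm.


cube([6750, 200, 2750]);
translate([0, 3300, 0]) cube([6750, 200, 2750]);
translate([0, 200, 0]) cube([200, 3100, 2750]);
translate([6550, 200, 0]) cube([200, 3100, 2750]);
translate([4500, 200, 0]) cube([200, 1250, 2750]);
translate([4500, 2450, 0]) cube([200, 850, 2750]);


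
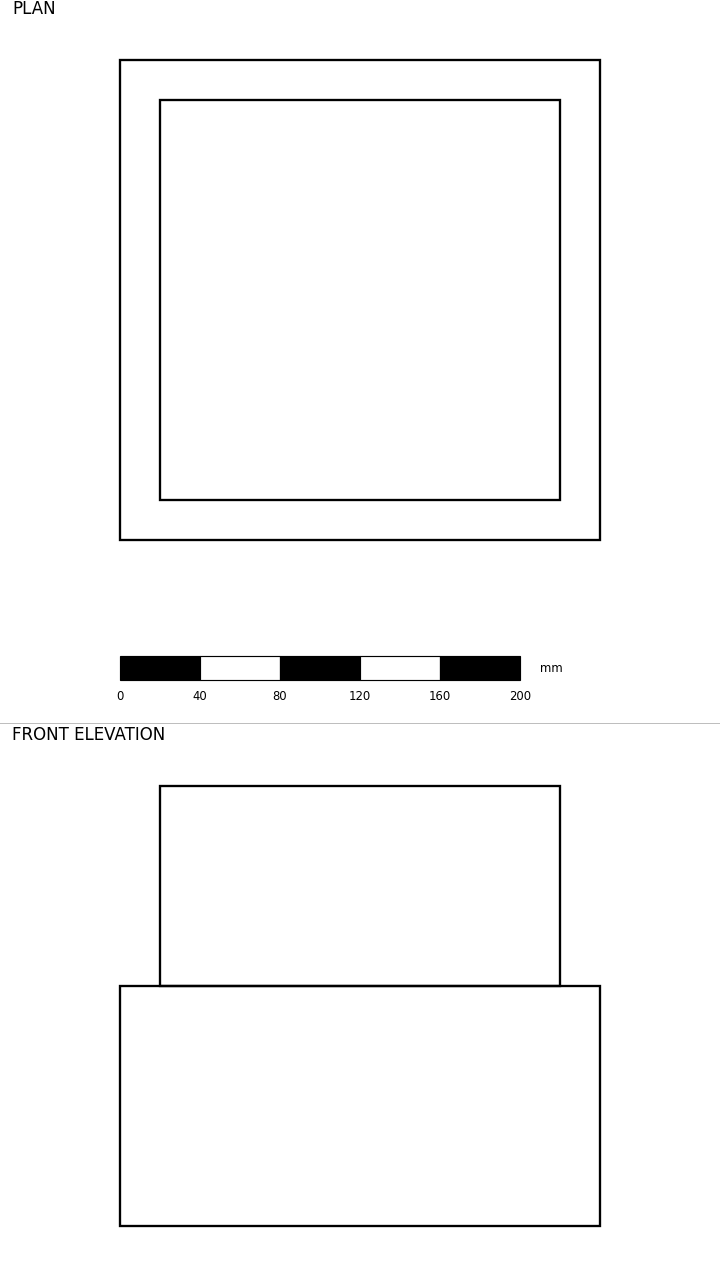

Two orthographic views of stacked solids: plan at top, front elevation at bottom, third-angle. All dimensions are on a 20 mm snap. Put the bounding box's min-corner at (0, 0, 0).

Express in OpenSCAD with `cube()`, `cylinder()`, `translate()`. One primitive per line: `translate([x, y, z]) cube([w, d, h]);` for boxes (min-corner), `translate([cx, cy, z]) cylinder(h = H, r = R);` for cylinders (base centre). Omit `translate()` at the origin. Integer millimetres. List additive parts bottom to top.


cube([240, 240, 120]);
translate([20, 20, 120]) cube([200, 200, 100]);


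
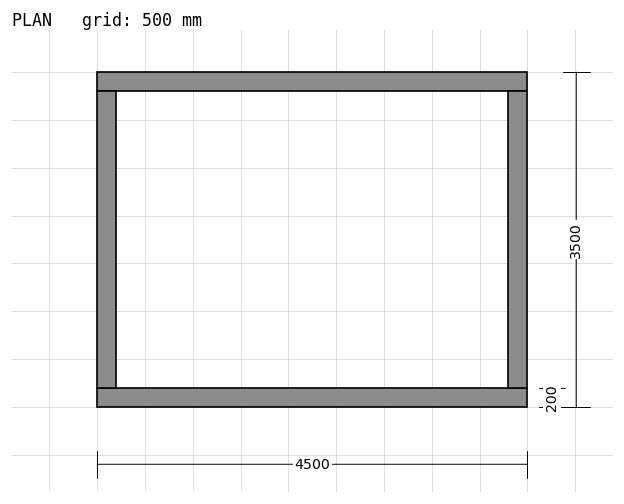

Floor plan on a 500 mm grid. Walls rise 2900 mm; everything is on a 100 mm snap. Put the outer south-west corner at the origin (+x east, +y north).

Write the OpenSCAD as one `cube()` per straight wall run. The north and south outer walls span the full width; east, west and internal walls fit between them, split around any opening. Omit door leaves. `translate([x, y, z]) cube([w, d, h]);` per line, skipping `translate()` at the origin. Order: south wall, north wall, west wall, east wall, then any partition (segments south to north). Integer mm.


cube([4500, 200, 2900]);
translate([0, 3300, 0]) cube([4500, 200, 2900]);
translate([0, 200, 0]) cube([200, 3100, 2900]);
translate([4300, 200, 0]) cube([200, 3100, 2900]);


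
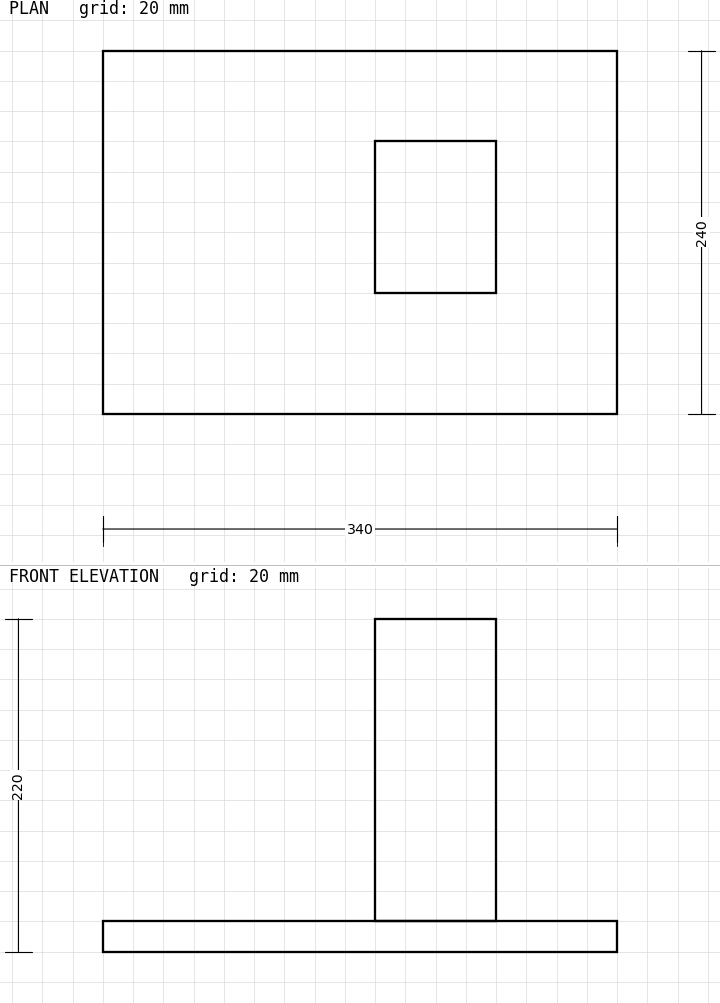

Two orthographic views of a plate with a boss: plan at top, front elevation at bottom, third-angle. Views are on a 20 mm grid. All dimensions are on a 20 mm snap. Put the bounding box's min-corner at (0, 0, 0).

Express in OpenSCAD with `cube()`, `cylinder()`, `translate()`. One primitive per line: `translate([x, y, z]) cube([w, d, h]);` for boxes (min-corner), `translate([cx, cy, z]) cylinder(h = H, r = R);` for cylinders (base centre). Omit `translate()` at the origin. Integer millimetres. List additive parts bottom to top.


cube([340, 240, 20]);
translate([180, 80, 20]) cube([80, 100, 200]);


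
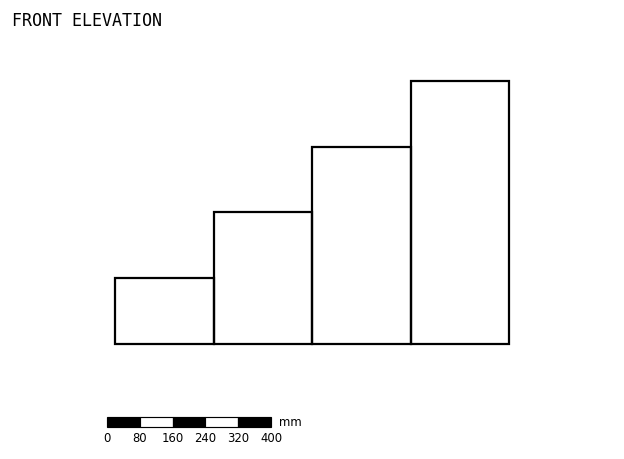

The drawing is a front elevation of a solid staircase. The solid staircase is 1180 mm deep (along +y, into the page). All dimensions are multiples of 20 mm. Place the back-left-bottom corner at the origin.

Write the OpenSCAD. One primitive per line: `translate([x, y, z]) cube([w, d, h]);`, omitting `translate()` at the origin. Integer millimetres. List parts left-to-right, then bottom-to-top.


cube([240, 1180, 160]);
translate([240, 0, 0]) cube([240, 1180, 320]);
translate([480, 0, 0]) cube([240, 1180, 480]);
translate([720, 0, 0]) cube([240, 1180, 640]);


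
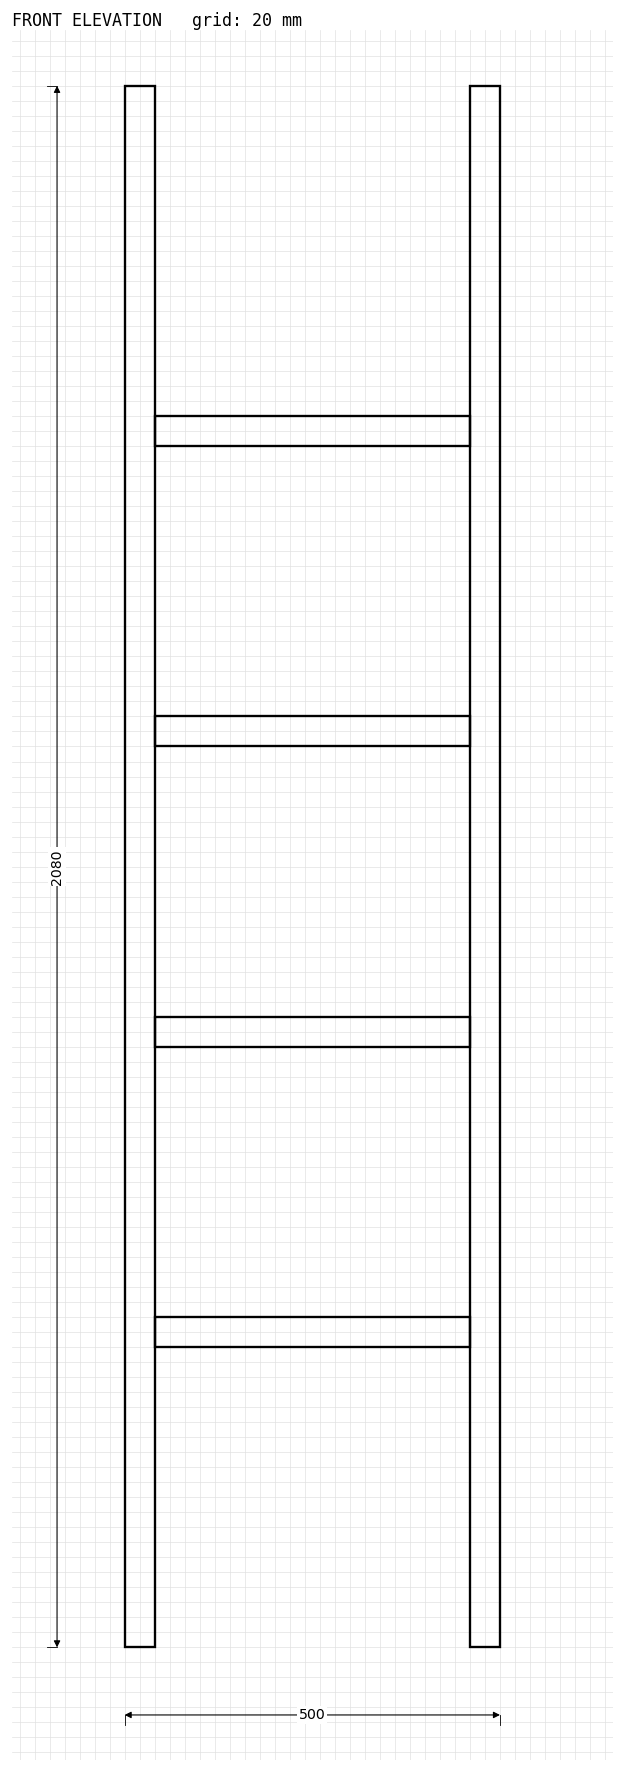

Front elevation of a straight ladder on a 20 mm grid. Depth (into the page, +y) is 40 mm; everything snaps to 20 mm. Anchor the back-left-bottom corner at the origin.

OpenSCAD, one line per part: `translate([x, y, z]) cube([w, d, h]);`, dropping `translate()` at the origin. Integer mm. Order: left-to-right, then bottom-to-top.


cube([40, 40, 2080]);
translate([40, 0, 400]) cube([420, 40, 40]);
translate([40, 0, 800]) cube([420, 40, 40]);
translate([40, 0, 1200]) cube([420, 40, 40]);
translate([40, 0, 1600]) cube([420, 40, 40]);
translate([460, 0, 0]) cube([40, 40, 2080]);
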